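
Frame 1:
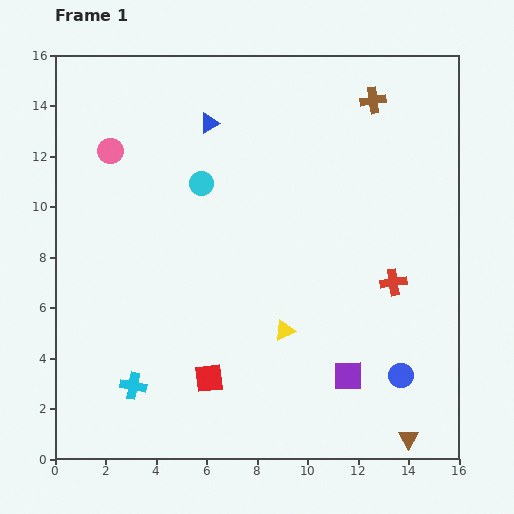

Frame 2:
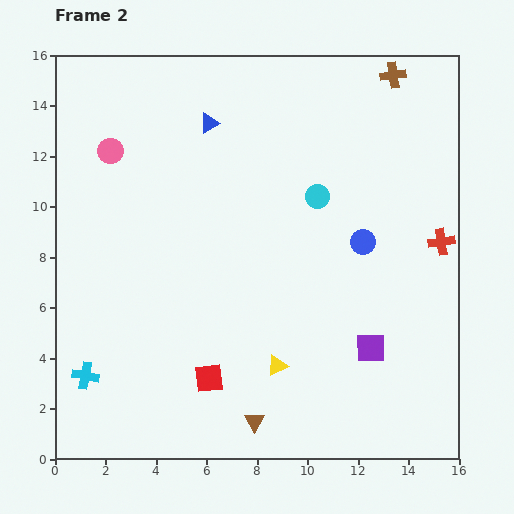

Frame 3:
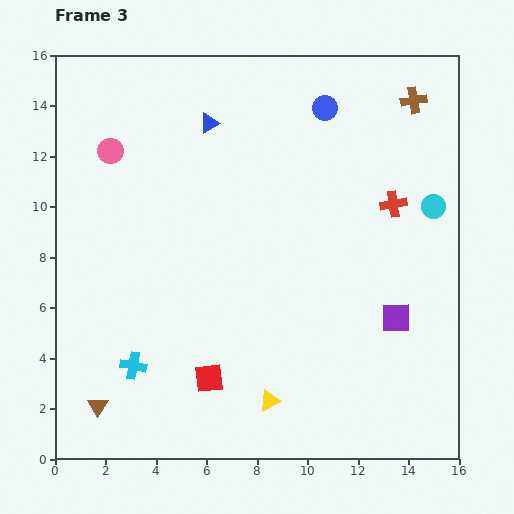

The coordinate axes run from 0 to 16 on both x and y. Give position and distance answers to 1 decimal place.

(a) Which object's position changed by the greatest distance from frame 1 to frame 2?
the brown triangle

(moved 6.1; next 5.5)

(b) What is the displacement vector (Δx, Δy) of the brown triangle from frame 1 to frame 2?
(-6.1, 0.7)

The brown triangle was at (14.0, 0.8) in frame 1 and (7.9, 1.5) in frame 2.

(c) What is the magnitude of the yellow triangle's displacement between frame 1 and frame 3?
2.9

The yellow triangle moved from (9.1, 5.1) to (8.5, 2.3), a distance of √(0.6² + 2.8²) ≈ 2.9.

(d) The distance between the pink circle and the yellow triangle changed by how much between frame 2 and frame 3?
+0.9

Distance in frame 2: 10.8. Distance in frame 3: 11.7.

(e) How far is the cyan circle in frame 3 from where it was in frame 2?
4.6

The cyan circle moved from (10.4, 10.4) to (15.0, 10.0), a distance of √(4.6² + 0.4²) ≈ 4.6.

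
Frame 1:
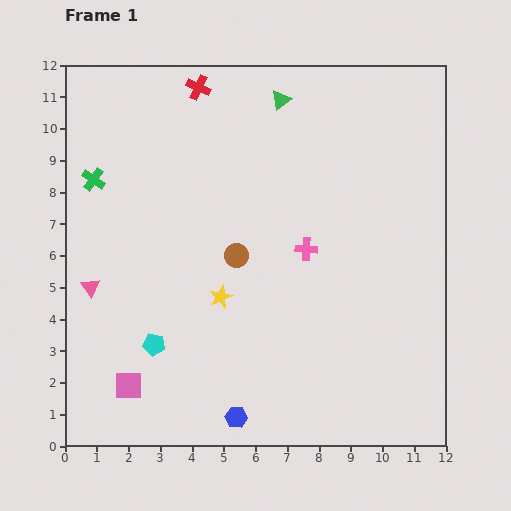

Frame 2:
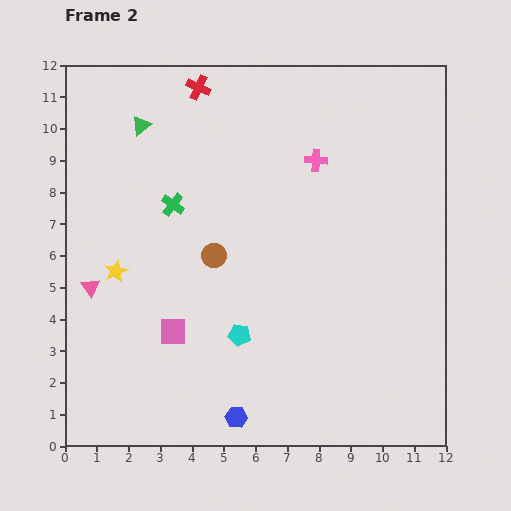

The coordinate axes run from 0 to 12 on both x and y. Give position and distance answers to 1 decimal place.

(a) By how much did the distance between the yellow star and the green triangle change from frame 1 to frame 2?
-1.8

Distance in frame 1: 6.5. Distance in frame 2: 4.7.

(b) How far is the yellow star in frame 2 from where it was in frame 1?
3.4

The yellow star moved from (4.9, 4.7) to (1.6, 5.5), a distance of √(3.3² + 0.8²) ≈ 3.4.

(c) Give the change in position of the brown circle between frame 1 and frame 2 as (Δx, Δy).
(-0.7, 0.0)

The brown circle was at (5.4, 6.0) in frame 1 and (4.7, 6.0) in frame 2.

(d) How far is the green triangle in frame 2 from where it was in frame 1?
4.5

The green triangle moved from (6.8, 10.9) to (2.4, 10.1), a distance of √(4.4² + 0.8²) ≈ 4.5.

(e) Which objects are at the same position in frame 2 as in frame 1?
the red cross, the blue hexagon, the pink triangle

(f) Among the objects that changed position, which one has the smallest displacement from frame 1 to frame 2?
the brown circle

(moved 0.7)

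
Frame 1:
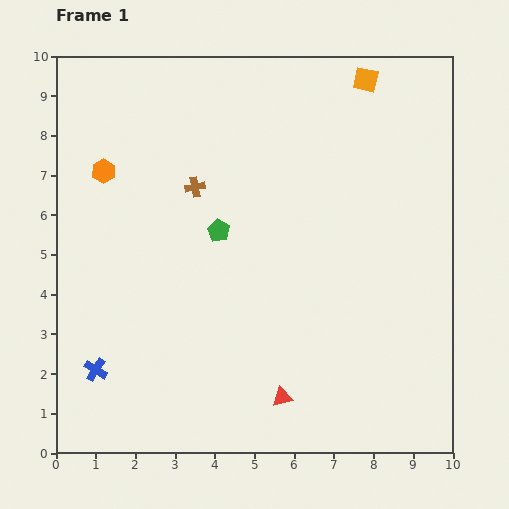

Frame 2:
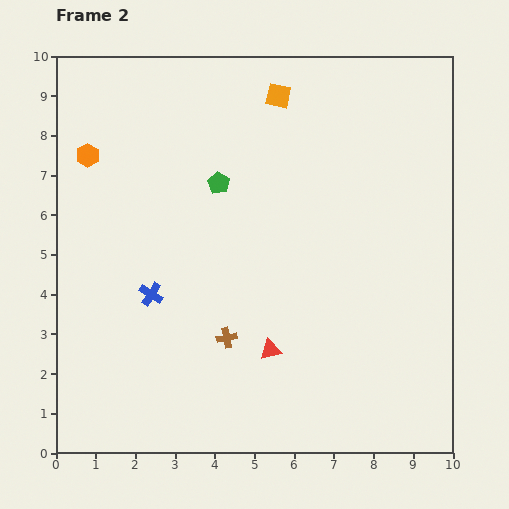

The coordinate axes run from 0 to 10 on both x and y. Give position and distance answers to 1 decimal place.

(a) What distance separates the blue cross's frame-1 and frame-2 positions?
2.4

The blue cross moved from (1.0, 2.1) to (2.4, 4.0), a distance of √(1.4² + 1.9²) ≈ 2.4.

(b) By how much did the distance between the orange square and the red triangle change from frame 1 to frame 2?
-1.9

Distance in frame 1: 8.3. Distance in frame 2: 6.4.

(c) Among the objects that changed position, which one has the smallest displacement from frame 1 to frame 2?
the orange hexagon

(moved 0.6)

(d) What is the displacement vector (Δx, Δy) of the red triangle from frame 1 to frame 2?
(-0.3, 1.2)

The red triangle was at (5.7, 1.4) in frame 1 and (5.4, 2.6) in frame 2.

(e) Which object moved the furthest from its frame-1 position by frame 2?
the brown cross

(moved 3.9; next 2.4)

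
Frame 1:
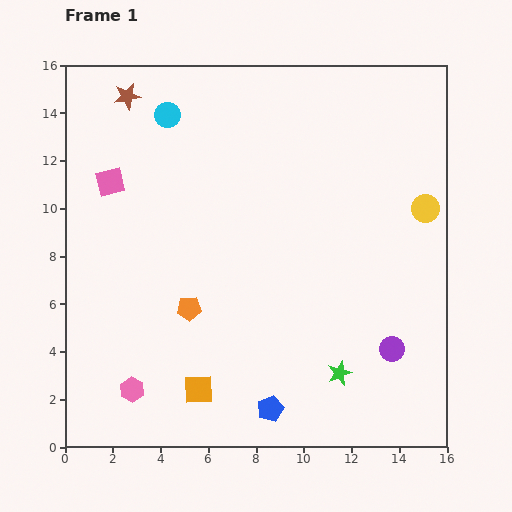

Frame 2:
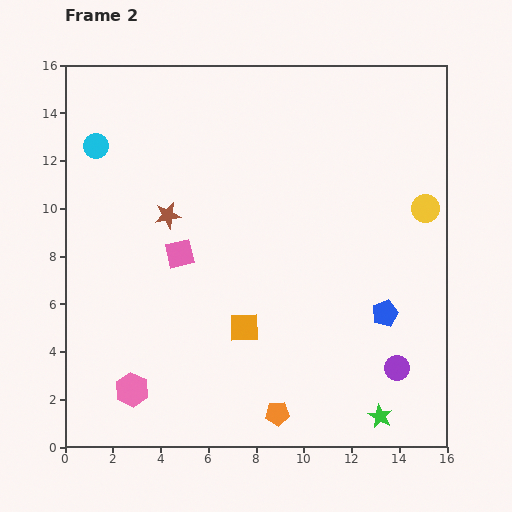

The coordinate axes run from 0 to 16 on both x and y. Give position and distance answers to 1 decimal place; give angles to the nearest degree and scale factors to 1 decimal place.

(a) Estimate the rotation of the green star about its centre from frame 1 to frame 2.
23° counter-clockwise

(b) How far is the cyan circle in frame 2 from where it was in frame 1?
3.3

The cyan circle moved from (4.3, 13.9) to (1.3, 12.6), a distance of √(3.0² + 1.3²) ≈ 3.3.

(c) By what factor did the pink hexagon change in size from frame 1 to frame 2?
1.4×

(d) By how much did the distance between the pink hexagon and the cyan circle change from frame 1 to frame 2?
-1.3

Distance in frame 1: 11.6. Distance in frame 2: 10.3.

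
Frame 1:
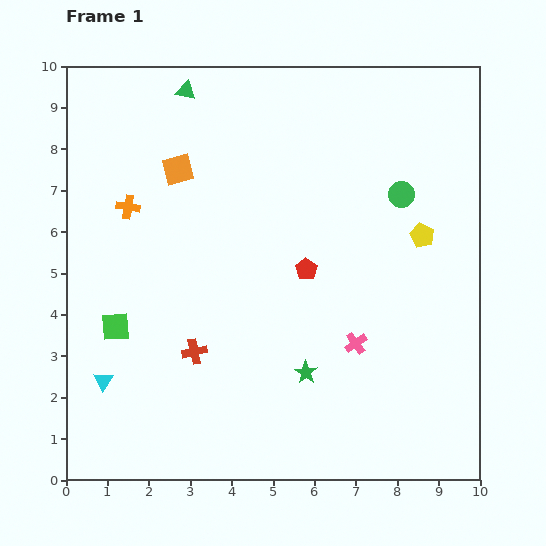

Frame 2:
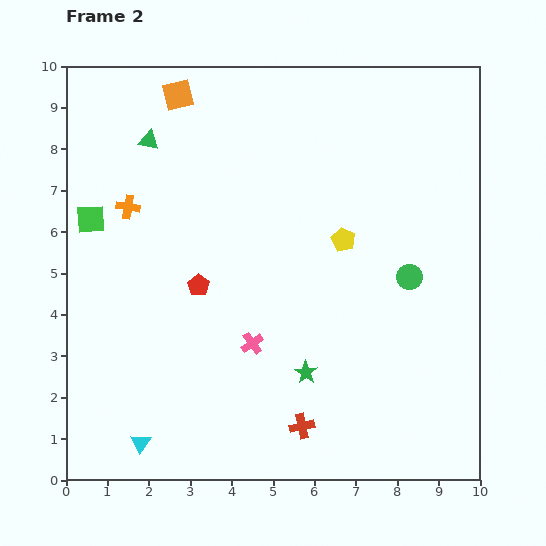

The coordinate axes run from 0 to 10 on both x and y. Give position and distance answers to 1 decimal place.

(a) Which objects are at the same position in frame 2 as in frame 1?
the green star, the orange cross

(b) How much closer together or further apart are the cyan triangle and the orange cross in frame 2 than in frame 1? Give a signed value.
+1.5

Distance in frame 1: 4.2. Distance in frame 2: 5.7.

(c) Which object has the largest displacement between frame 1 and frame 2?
the red cross

(moved 3.2; next 2.7)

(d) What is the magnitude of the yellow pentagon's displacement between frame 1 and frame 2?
1.9

The yellow pentagon moved from (8.6, 5.9) to (6.7, 5.8), a distance of √(1.9² + 0.1²) ≈ 1.9.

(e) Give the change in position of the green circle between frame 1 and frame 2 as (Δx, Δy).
(0.2, -2.0)

The green circle was at (8.1, 6.9) in frame 1 and (8.3, 4.9) in frame 2.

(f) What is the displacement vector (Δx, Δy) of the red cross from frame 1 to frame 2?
(2.6, -1.8)

The red cross was at (3.1, 3.1) in frame 1 and (5.7, 1.3) in frame 2.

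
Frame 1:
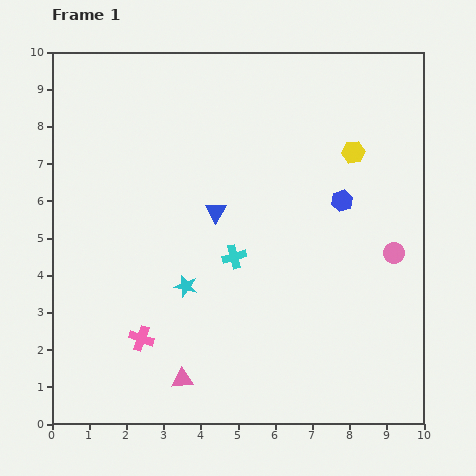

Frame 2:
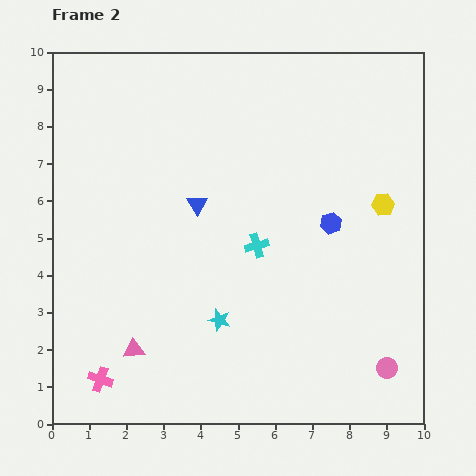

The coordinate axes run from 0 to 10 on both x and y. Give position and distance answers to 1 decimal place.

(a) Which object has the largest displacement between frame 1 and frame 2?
the pink circle

(moved 3.1; next 1.6)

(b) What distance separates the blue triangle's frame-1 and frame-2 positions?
0.5

The blue triangle moved from (4.4, 5.7) to (3.9, 5.9), a distance of √(0.5² + 0.2²) ≈ 0.5.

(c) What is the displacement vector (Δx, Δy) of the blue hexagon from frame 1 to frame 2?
(-0.3, -0.6)

The blue hexagon was at (7.8, 6.0) in frame 1 and (7.5, 5.4) in frame 2.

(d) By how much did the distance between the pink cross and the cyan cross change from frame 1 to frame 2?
+2.2

Distance in frame 1: 3.3. Distance in frame 2: 5.5.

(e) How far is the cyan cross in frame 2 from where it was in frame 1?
0.7

The cyan cross moved from (4.9, 4.5) to (5.5, 4.8), a distance of √(0.6² + 0.3²) ≈ 0.7.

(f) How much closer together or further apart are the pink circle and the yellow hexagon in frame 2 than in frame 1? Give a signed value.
+1.5

Distance in frame 1: 2.9. Distance in frame 2: 4.4.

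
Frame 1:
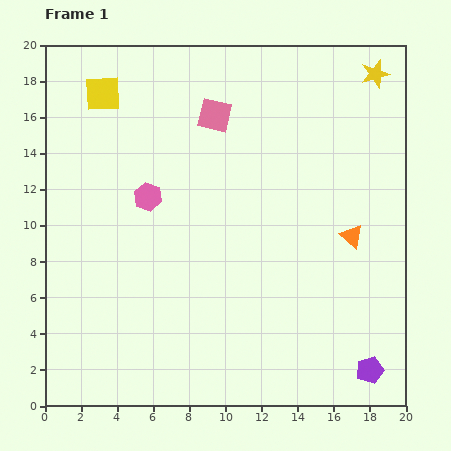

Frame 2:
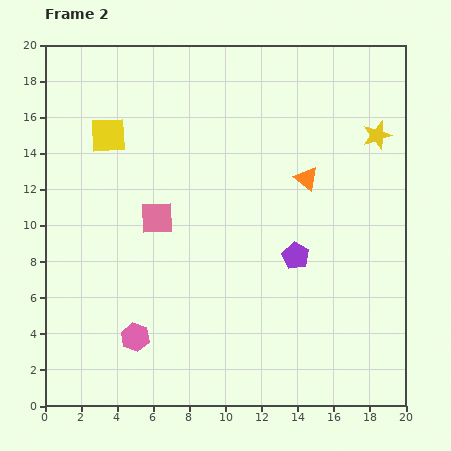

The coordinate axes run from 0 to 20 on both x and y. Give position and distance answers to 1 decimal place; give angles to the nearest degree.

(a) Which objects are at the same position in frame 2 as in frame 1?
none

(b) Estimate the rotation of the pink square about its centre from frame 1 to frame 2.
15° counter-clockwise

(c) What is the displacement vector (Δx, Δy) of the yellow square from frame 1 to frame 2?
(0.3, -2.3)

The yellow square was at (3.2, 17.3) in frame 1 and (3.5, 15.0) in frame 2.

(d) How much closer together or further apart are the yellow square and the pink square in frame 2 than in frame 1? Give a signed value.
-1.0

Distance in frame 1: 6.3. Distance in frame 2: 5.3.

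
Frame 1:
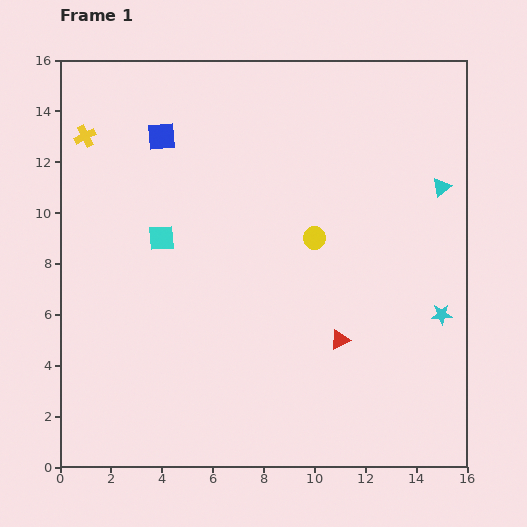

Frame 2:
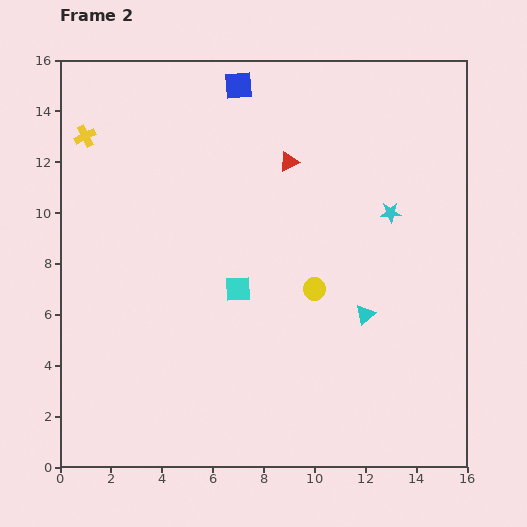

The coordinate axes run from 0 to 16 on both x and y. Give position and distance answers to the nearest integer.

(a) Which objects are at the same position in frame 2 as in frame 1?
the yellow cross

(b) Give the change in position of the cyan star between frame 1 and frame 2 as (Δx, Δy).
(-2, 4)

The cyan star was at (15, 6) in frame 1 and (13, 10) in frame 2.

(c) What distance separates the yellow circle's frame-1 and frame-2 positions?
2

The yellow circle moved from (10, 9) to (10, 7), a distance of √(0² + 2²) ≈ 2.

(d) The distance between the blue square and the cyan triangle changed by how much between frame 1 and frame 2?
-1

Distance in frame 1: 11. Distance in frame 2: 10.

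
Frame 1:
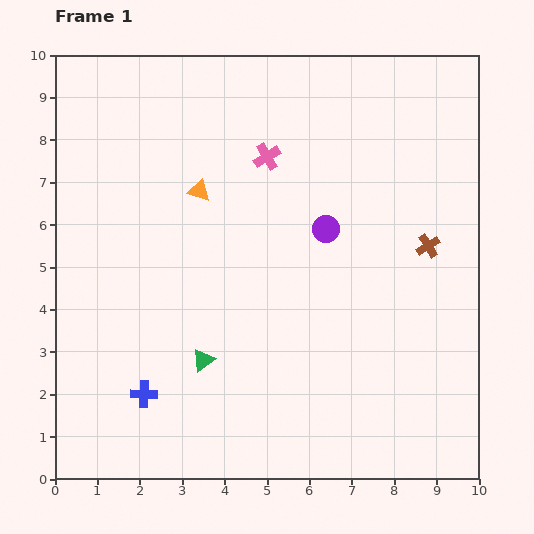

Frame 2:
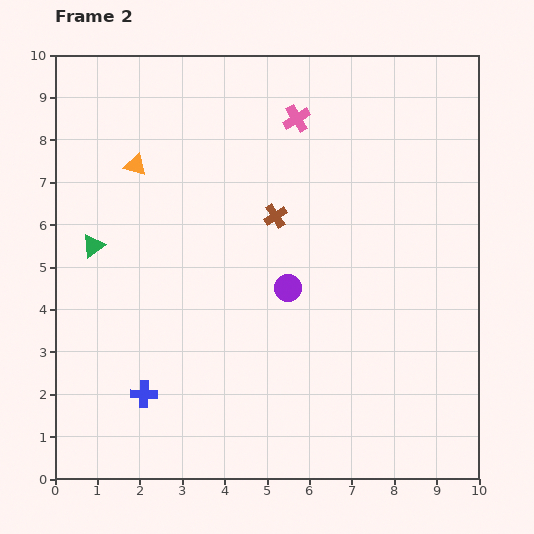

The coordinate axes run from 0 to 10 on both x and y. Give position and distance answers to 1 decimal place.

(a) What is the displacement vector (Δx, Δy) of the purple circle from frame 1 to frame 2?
(-0.9, -1.4)

The purple circle was at (6.4, 5.9) in frame 1 and (5.5, 4.5) in frame 2.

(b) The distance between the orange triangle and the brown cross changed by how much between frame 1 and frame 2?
-2.1

Distance in frame 1: 5.6. Distance in frame 2: 3.5.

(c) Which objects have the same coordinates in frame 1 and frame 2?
the blue cross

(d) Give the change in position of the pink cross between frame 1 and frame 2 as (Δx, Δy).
(0.7, 0.9)

The pink cross was at (5.0, 7.6) in frame 1 and (5.7, 8.5) in frame 2.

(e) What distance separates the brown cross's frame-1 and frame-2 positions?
3.7

The brown cross moved from (8.8, 5.5) to (5.2, 6.2), a distance of √(3.6² + 0.7²) ≈ 3.7.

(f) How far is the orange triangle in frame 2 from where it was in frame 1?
1.6

The orange triangle moved from (3.4, 6.8) to (1.9, 7.4), a distance of √(1.5² + 0.6²) ≈ 1.6.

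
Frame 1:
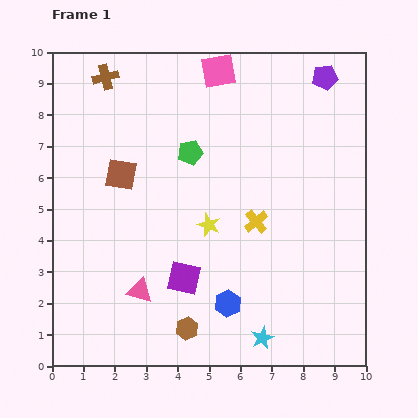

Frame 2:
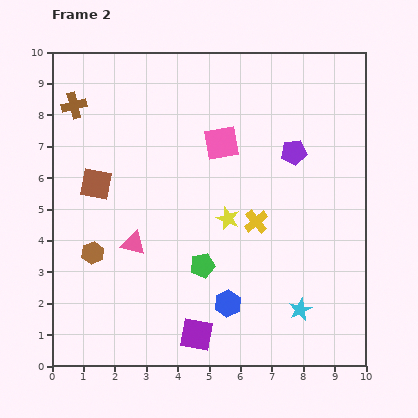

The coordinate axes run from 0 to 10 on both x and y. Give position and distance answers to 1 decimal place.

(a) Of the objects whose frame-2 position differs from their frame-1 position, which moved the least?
the yellow star

(moved 0.6)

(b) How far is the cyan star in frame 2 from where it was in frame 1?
1.5

The cyan star moved from (6.7, 0.9) to (7.9, 1.8), a distance of √(1.2² + 0.9²) ≈ 1.5.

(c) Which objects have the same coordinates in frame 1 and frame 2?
the yellow cross, the blue hexagon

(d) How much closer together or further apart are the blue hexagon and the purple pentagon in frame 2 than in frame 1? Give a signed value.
-2.6

Distance in frame 1: 7.8. Distance in frame 2: 5.2.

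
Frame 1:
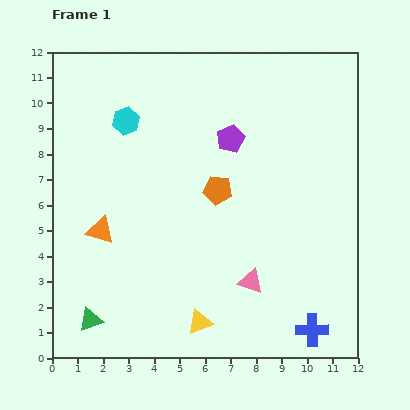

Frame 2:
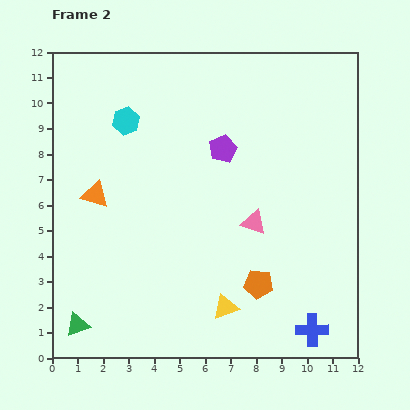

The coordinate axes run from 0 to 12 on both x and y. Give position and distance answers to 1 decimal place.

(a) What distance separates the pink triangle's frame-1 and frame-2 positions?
2.3

The pink triangle moved from (7.8, 3.0) to (7.9, 5.3), a distance of √(0.1² + 2.3²) ≈ 2.3.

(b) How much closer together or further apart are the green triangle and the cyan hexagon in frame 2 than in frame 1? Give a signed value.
+0.3

Distance in frame 1: 7.9. Distance in frame 2: 8.2.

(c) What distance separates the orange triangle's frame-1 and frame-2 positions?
1.4

The orange triangle moved from (1.9, 5.0) to (1.7, 6.4), a distance of √(0.2² + 1.4²) ≈ 1.4.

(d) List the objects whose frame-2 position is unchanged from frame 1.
the blue cross, the cyan hexagon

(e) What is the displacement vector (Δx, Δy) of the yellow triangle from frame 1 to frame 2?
(1.0, 0.6)

The yellow triangle was at (5.8, 1.4) in frame 1 and (6.8, 2.0) in frame 2.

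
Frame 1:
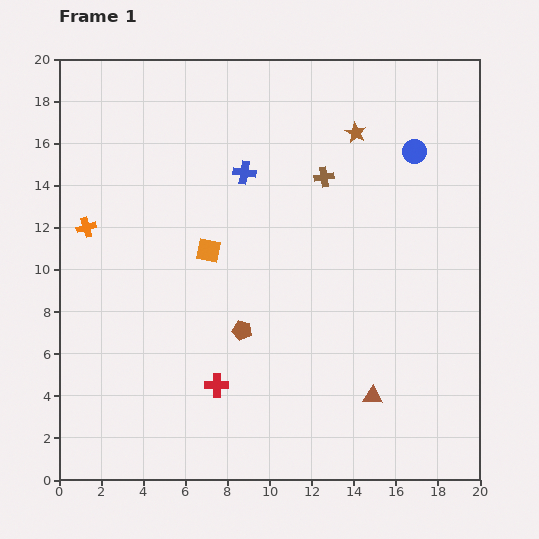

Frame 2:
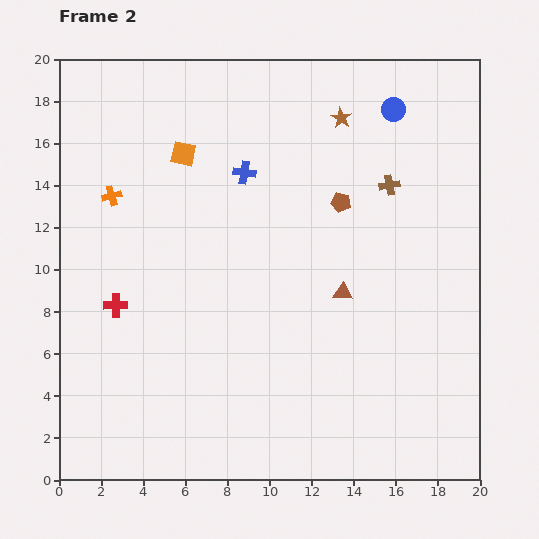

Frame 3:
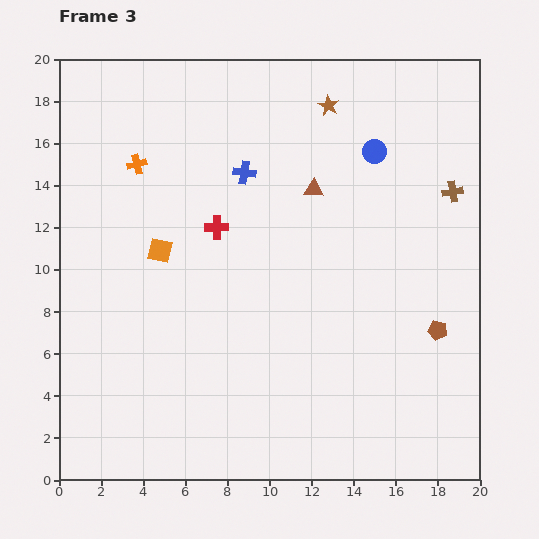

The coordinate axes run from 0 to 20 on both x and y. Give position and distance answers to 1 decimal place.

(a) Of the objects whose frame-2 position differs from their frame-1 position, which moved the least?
the brown star

(moved 1.0)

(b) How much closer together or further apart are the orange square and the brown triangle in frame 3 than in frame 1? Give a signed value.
-2.5

Distance in frame 1: 10.4. Distance in frame 3: 7.9.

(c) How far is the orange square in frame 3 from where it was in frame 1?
2.3

The orange square moved from (7.1, 10.9) to (4.8, 10.9), a distance of √(2.3² + 0.0²) ≈ 2.3.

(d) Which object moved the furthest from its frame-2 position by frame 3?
the brown pentagon

(moved 7.6; next 6.1)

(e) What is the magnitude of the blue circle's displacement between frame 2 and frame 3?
2.2

The blue circle moved from (15.9, 17.6) to (15.0, 15.6), a distance of √(0.9² + 2.0²) ≈ 2.2.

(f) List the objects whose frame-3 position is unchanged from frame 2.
the blue cross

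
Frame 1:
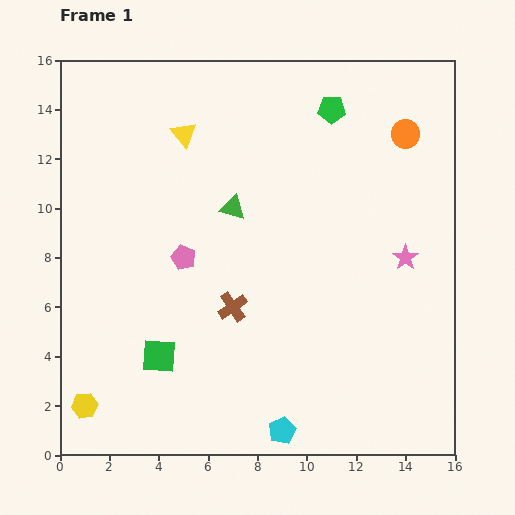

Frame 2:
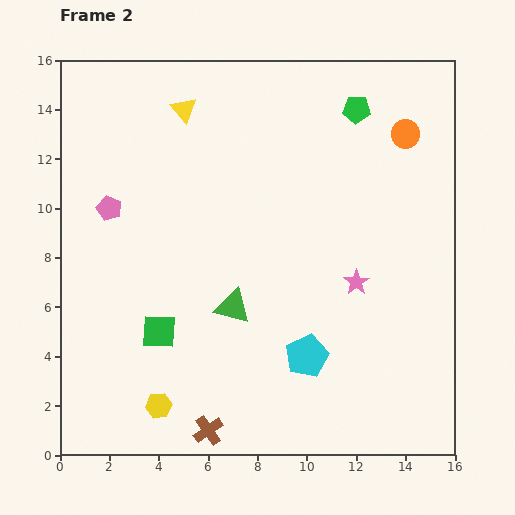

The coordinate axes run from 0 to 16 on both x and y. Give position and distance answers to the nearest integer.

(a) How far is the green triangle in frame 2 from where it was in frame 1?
4

The green triangle moved from (7, 10) to (7, 6), a distance of √(0² + 4²) ≈ 4.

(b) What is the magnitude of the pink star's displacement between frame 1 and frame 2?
2

The pink star moved from (14, 8) to (12, 7), a distance of √(2² + 1²) ≈ 2.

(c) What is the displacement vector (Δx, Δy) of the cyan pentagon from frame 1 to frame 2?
(1, 3)

The cyan pentagon was at (9, 1) in frame 1 and (10, 4) in frame 2.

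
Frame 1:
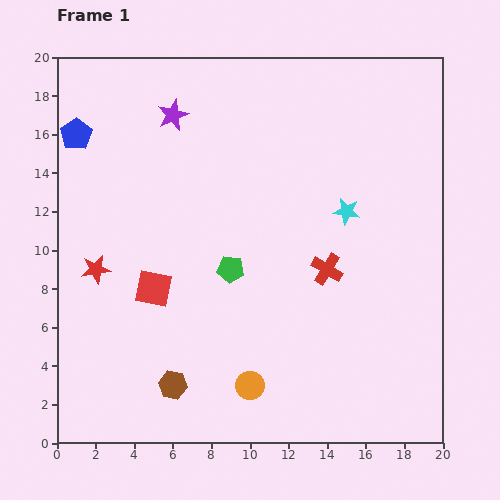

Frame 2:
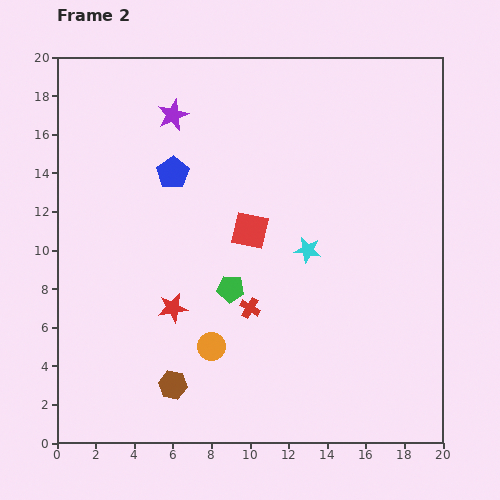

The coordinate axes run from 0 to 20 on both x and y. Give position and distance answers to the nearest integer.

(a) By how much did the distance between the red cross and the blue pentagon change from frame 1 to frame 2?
-7

Distance in frame 1: 15. Distance in frame 2: 8.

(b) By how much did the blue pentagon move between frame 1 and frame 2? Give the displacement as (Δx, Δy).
(5, -2)

The blue pentagon was at (1, 16) in frame 1 and (6, 14) in frame 2.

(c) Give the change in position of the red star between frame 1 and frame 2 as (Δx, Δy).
(4, -2)

The red star was at (2, 9) in frame 1 and (6, 7) in frame 2.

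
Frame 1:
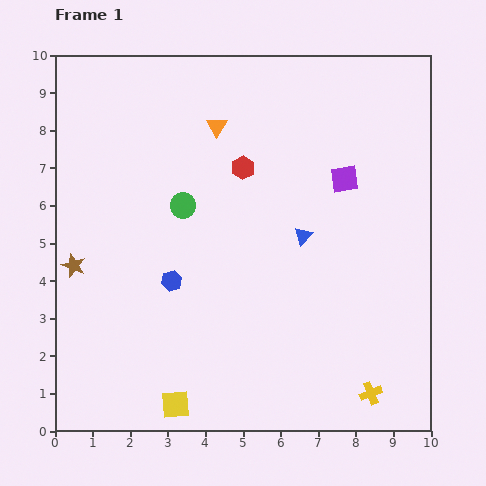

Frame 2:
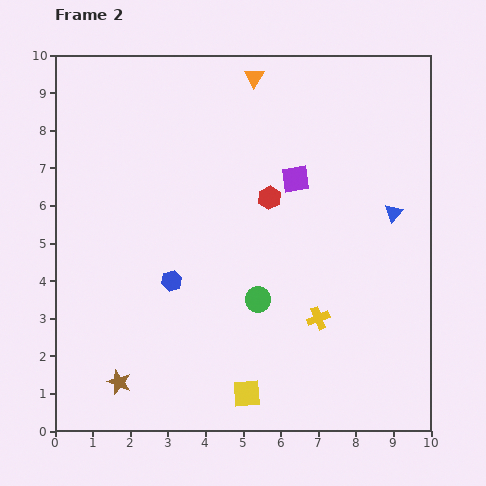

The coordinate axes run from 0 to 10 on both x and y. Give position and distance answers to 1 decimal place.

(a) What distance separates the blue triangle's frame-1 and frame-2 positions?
2.5

The blue triangle moved from (6.6, 5.2) to (9.0, 5.8), a distance of √(2.4² + 0.6²) ≈ 2.5.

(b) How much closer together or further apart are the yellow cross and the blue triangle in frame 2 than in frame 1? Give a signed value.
-1.2

Distance in frame 1: 4.6. Distance in frame 2: 3.4.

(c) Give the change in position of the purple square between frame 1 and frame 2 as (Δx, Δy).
(-1.3, 0.0)

The purple square was at (7.7, 6.7) in frame 1 and (6.4, 6.7) in frame 2.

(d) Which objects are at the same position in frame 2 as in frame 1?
the blue hexagon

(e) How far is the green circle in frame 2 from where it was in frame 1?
3.2

The green circle moved from (3.4, 6.0) to (5.4, 3.5), a distance of √(2.0² + 2.5²) ≈ 3.2.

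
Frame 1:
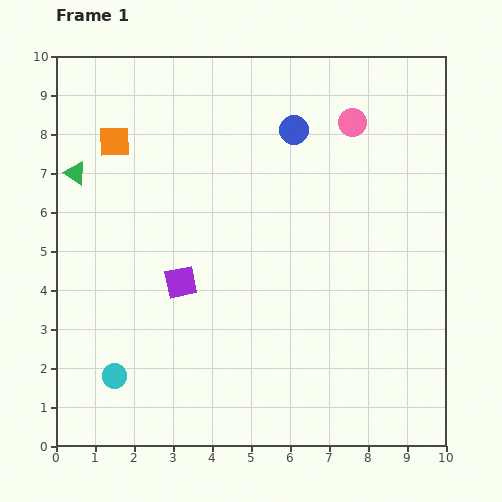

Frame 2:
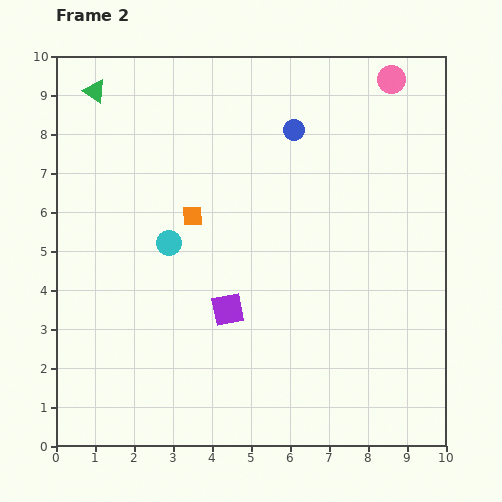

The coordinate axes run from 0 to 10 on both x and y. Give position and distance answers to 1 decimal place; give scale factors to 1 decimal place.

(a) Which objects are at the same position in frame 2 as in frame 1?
the blue circle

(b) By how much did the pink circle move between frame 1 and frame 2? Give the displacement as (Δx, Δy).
(1.0, 1.1)

The pink circle was at (7.6, 8.3) in frame 1 and (8.6, 9.4) in frame 2.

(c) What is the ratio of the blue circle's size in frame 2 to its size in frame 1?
0.7×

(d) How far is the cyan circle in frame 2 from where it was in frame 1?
3.7

The cyan circle moved from (1.5, 1.8) to (2.9, 5.2), a distance of √(1.4² + 3.4²) ≈ 3.7.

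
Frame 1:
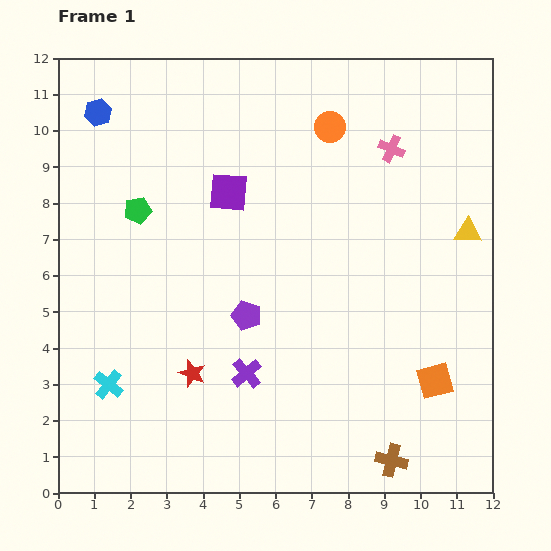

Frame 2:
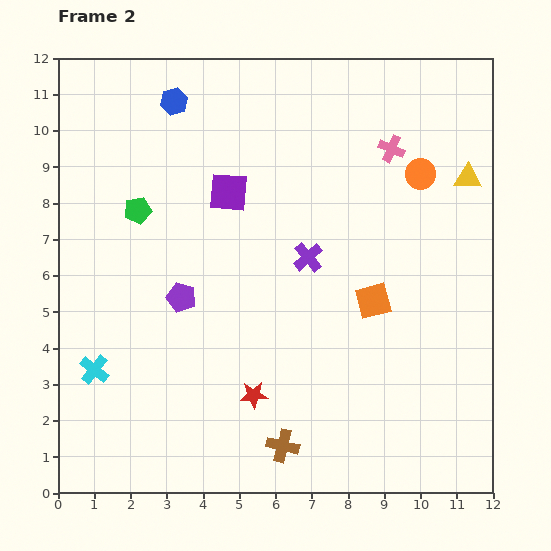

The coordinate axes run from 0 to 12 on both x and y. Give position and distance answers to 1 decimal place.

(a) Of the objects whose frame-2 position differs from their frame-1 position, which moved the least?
the cyan cross

(moved 0.6)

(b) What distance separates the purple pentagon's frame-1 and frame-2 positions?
1.9

The purple pentagon moved from (5.2, 4.9) to (3.4, 5.4), a distance of √(1.8² + 0.5²) ≈ 1.9.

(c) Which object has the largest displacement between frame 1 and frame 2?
the purple cross

(moved 3.6; next 3.0)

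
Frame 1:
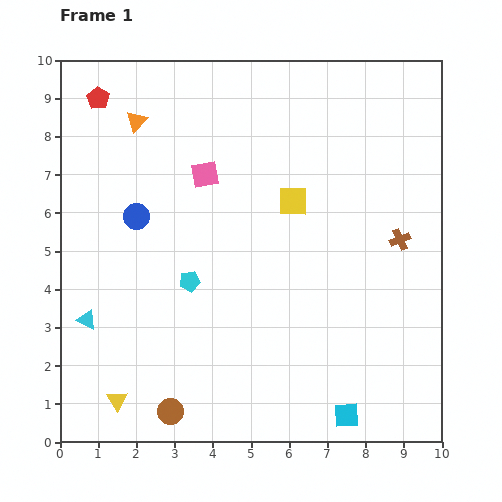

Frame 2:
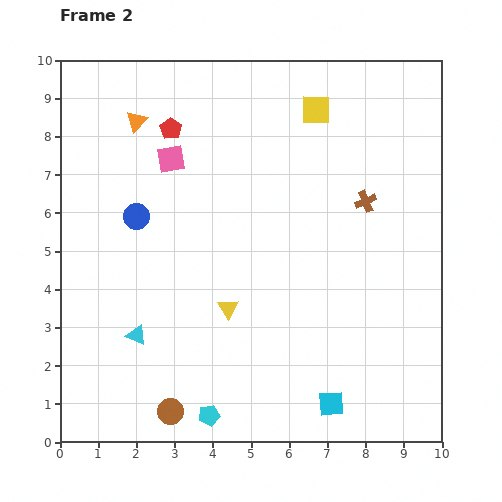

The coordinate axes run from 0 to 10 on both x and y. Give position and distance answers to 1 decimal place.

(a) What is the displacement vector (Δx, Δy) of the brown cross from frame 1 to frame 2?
(-0.9, 1.0)

The brown cross was at (8.9, 5.3) in frame 1 and (8.0, 6.3) in frame 2.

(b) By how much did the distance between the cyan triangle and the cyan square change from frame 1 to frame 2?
-1.8

Distance in frame 1: 7.2. Distance in frame 2: 5.4.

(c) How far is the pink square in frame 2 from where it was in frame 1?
1.0

The pink square moved from (3.8, 7.0) to (2.9, 7.4), a distance of √(0.9² + 0.4²) ≈ 1.0.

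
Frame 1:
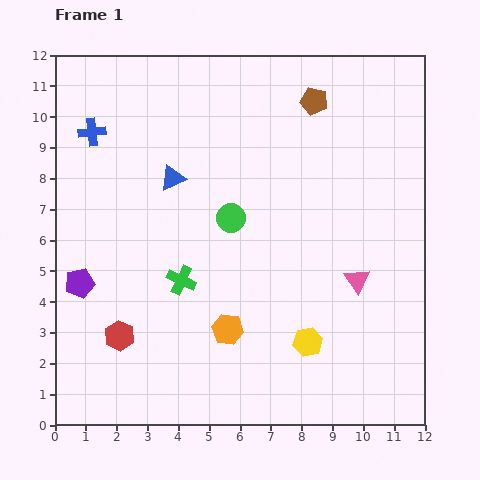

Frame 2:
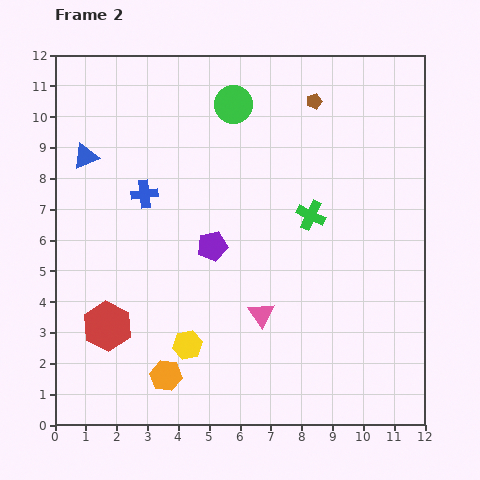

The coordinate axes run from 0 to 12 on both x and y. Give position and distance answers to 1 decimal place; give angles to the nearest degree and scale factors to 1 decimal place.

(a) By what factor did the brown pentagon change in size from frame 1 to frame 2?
0.6×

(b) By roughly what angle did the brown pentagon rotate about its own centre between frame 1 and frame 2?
27° counter-clockwise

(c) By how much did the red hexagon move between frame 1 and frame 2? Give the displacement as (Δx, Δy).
(-0.4, 0.3)

The red hexagon was at (2.1, 2.9) in frame 1 and (1.7, 3.2) in frame 2.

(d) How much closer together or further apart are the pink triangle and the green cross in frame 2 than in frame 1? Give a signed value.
-2.1

Distance in frame 1: 5.7. Distance in frame 2: 3.6.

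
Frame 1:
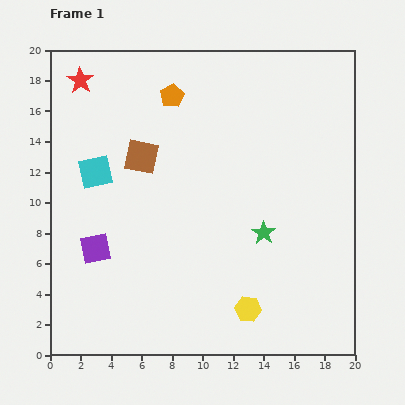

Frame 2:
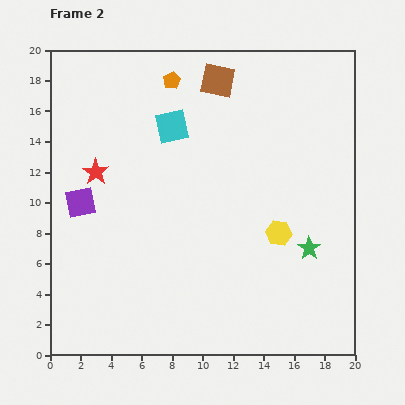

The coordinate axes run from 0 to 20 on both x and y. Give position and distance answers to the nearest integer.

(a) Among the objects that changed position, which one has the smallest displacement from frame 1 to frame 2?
the orange pentagon

(moved 1)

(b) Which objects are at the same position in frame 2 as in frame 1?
none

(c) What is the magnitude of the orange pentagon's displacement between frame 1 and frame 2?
1

The orange pentagon moved from (8, 17) to (8, 18), a distance of √(0² + 1²) ≈ 1.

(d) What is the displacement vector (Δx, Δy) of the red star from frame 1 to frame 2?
(1, -6)

The red star was at (2, 18) in frame 1 and (3, 12) in frame 2.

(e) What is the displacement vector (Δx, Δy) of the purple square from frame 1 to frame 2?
(-1, 3)

The purple square was at (3, 7) in frame 1 and (2, 10) in frame 2.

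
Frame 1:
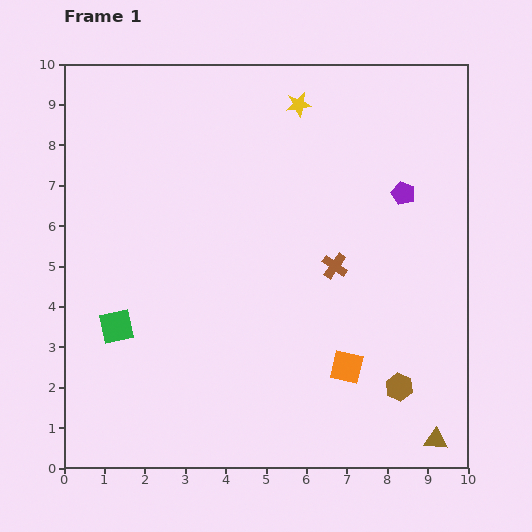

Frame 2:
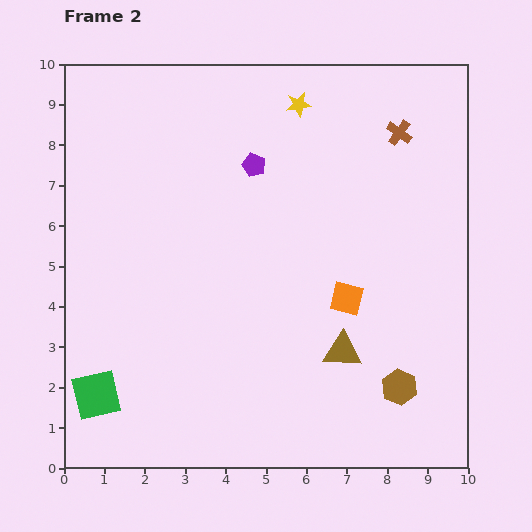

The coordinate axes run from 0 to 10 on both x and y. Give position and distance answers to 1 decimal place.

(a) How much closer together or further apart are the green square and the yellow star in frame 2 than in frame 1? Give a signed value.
+1.7

Distance in frame 1: 7.1. Distance in frame 2: 8.8.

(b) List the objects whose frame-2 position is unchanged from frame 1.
the brown hexagon, the yellow star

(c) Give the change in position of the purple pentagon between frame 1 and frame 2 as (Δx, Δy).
(-3.7, 0.7)

The purple pentagon was at (8.4, 6.8) in frame 1 and (4.7, 7.5) in frame 2.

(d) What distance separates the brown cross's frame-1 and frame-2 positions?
3.7

The brown cross moved from (6.7, 5.0) to (8.3, 8.3), a distance of √(1.6² + 3.3²) ≈ 3.7.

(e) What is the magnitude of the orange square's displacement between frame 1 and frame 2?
1.7

The orange square moved from (7.0, 2.5) to (7.0, 4.2), a distance of √(0.0² + 1.7²) ≈ 1.7.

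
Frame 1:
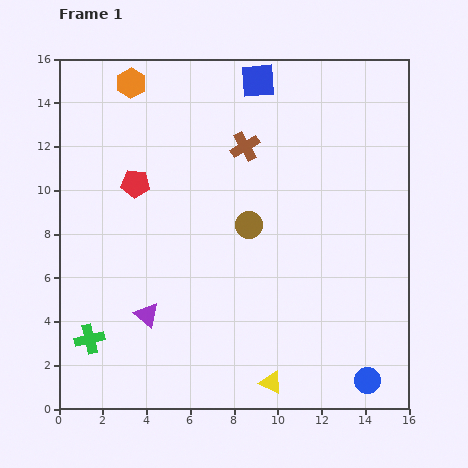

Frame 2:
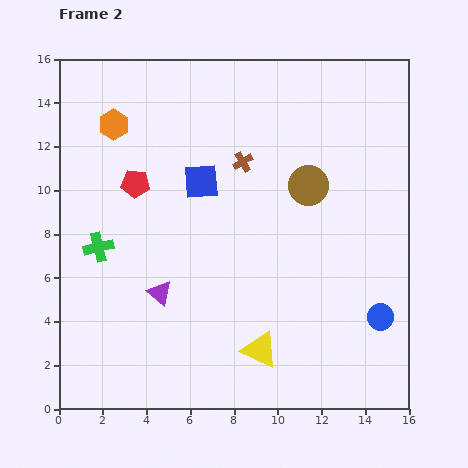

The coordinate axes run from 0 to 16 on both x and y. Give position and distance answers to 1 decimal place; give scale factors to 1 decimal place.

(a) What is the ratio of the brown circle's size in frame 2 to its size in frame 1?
1.5×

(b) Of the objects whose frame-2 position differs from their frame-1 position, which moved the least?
the brown cross

(moved 0.7)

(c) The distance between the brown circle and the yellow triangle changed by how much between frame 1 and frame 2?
+0.5

Distance in frame 1: 7.3. Distance in frame 2: 7.8.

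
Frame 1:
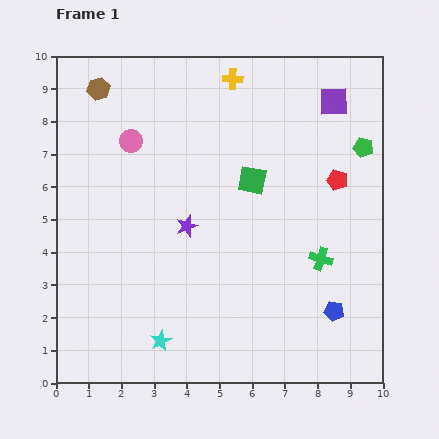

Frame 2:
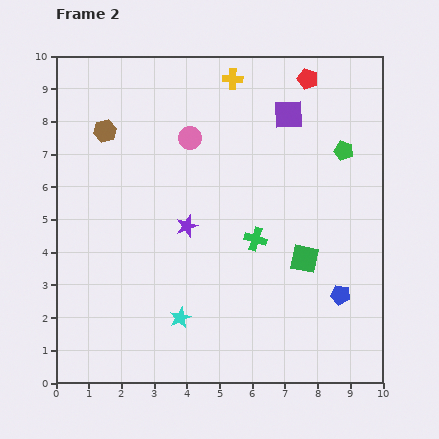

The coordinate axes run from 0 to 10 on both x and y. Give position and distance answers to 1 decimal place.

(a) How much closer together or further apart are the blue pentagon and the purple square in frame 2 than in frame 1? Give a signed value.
-0.7

Distance in frame 1: 6.4. Distance in frame 2: 5.7.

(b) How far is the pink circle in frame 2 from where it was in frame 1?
1.8

The pink circle moved from (2.3, 7.4) to (4.1, 7.5), a distance of √(1.8² + 0.1²) ≈ 1.8.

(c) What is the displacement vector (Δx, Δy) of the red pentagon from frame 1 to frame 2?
(-0.9, 3.1)

The red pentagon was at (8.6, 6.2) in frame 1 and (7.7, 9.3) in frame 2.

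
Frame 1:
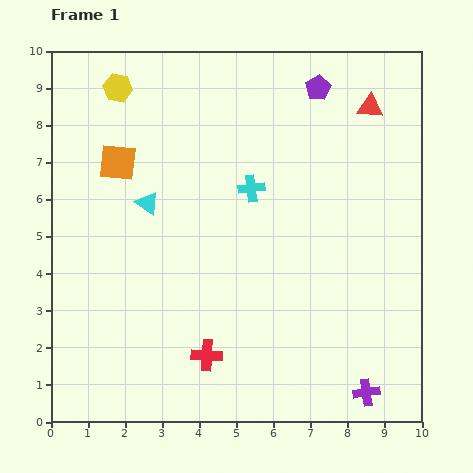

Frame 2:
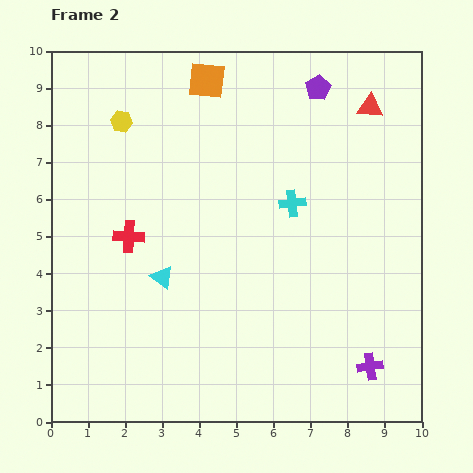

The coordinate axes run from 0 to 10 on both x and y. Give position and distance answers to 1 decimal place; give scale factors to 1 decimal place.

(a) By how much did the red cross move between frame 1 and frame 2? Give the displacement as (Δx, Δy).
(-2.1, 3.2)

The red cross was at (4.2, 1.8) in frame 1 and (2.1, 5.0) in frame 2.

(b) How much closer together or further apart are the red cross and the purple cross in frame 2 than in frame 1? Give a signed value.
+3.0

Distance in frame 1: 4.4. Distance in frame 2: 7.4.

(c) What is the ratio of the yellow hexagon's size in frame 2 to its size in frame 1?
0.8×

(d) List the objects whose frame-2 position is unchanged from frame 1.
the red triangle, the purple pentagon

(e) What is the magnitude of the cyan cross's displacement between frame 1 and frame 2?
1.2

The cyan cross moved from (5.4, 6.3) to (6.5, 5.9), a distance of √(1.1² + 0.4²) ≈ 1.2.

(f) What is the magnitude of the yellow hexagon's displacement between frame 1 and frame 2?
0.9

The yellow hexagon moved from (1.8, 9.0) to (1.9, 8.1), a distance of √(0.1² + 0.9²) ≈ 0.9.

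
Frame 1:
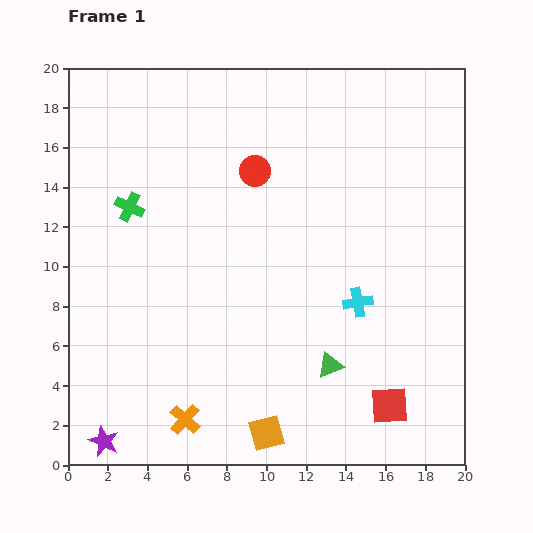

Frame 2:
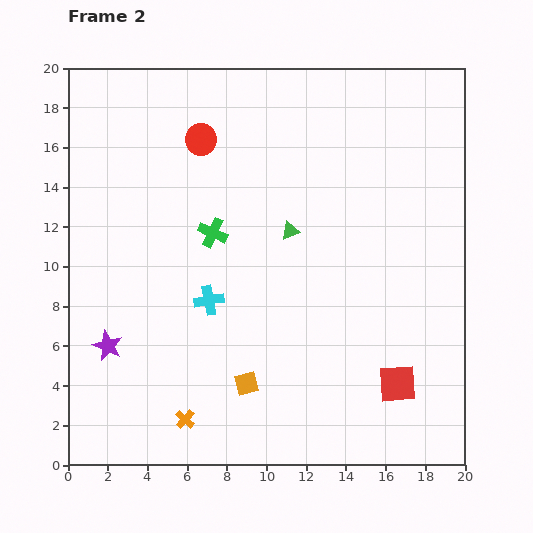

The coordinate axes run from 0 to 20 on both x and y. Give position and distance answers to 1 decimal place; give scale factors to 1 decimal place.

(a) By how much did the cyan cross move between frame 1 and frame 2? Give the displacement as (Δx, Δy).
(-7.5, 0.1)

The cyan cross was at (14.6, 8.2) in frame 1 and (7.1, 8.3) in frame 2.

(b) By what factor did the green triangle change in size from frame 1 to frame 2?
0.7×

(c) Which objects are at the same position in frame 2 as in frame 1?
the orange cross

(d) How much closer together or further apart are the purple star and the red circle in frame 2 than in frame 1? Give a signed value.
-4.2

Distance in frame 1: 15.6. Distance in frame 2: 11.4.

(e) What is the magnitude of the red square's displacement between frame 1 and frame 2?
1.2

The red square moved from (16.2, 3.0) to (16.6, 4.1), a distance of √(0.4² + 1.1²) ≈ 1.2.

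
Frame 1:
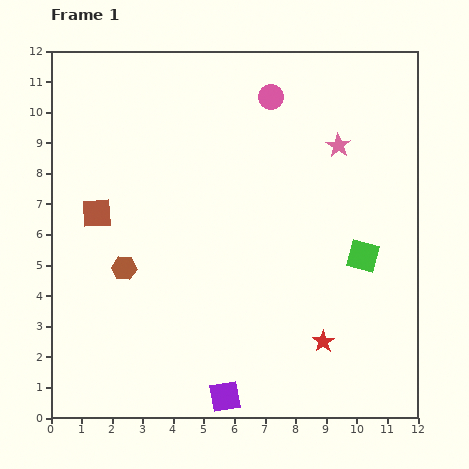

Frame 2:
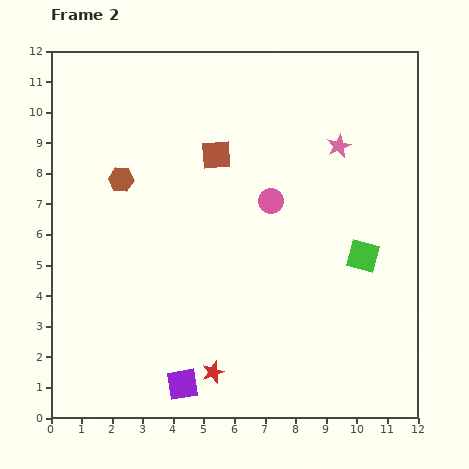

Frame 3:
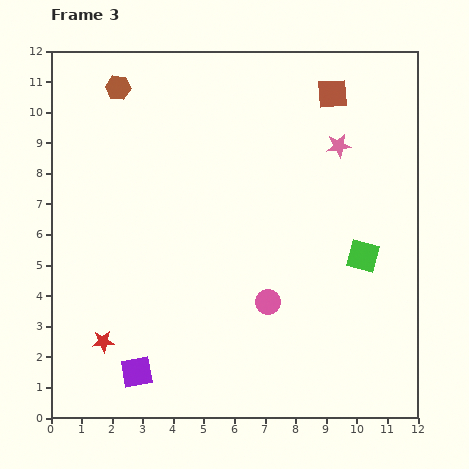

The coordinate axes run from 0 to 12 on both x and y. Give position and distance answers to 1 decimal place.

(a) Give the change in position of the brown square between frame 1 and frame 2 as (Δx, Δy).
(3.9, 1.9)

The brown square was at (1.5, 6.7) in frame 1 and (5.4, 8.6) in frame 2.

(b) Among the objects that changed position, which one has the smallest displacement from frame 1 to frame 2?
the purple square

(moved 1.5)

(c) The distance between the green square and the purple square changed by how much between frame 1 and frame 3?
+1.9

Distance in frame 1: 6.4. Distance in frame 3: 8.3.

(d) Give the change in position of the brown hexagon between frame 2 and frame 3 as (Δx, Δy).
(-0.1, 3.0)

The brown hexagon was at (2.3, 7.8) in frame 2 and (2.2, 10.8) in frame 3.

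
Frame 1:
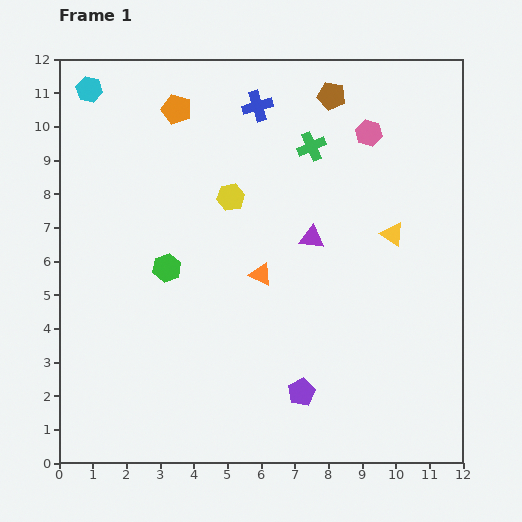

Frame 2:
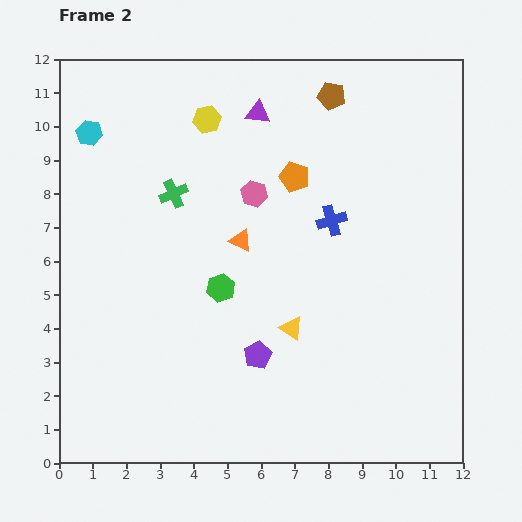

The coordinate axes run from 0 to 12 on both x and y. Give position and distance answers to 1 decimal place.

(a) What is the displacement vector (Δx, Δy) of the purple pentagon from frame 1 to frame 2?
(-1.3, 1.1)

The purple pentagon was at (7.2, 2.1) in frame 1 and (5.9, 3.2) in frame 2.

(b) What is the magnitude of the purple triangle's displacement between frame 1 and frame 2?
4.0

The purple triangle moved from (7.5, 6.7) to (5.9, 10.4), a distance of √(1.6² + 3.7²) ≈ 4.0.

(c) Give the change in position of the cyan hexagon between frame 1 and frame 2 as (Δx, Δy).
(0.0, -1.3)

The cyan hexagon was at (0.9, 11.1) in frame 1 and (0.9, 9.8) in frame 2.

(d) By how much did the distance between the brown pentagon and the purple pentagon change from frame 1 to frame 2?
-0.8

Distance in frame 1: 8.8. Distance in frame 2: 8.0.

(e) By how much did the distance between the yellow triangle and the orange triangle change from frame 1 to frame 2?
-1.1

Distance in frame 1: 4.1. Distance in frame 2: 3.0.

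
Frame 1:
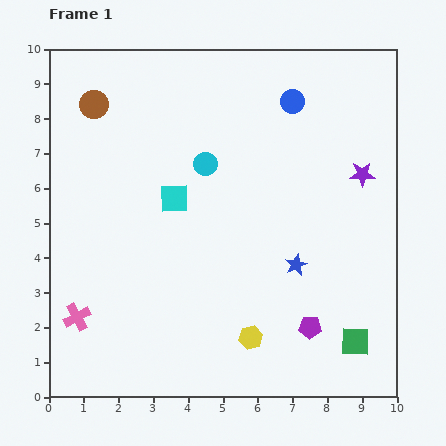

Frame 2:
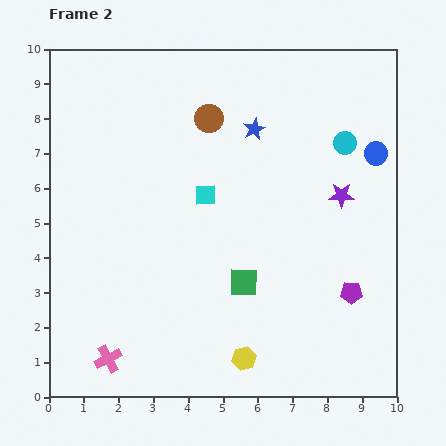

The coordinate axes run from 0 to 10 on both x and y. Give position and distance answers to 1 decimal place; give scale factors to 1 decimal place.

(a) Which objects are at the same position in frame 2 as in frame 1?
none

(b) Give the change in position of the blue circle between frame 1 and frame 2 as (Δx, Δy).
(2.4, -1.5)

The blue circle was at (7.0, 8.5) in frame 1 and (9.4, 7.0) in frame 2.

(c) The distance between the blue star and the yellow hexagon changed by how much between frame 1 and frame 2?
+4.1

Distance in frame 1: 2.5. Distance in frame 2: 6.6.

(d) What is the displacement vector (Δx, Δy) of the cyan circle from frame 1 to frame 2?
(4.0, 0.6)

The cyan circle was at (4.5, 6.7) in frame 1 and (8.5, 7.3) in frame 2.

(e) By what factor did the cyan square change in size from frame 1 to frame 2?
0.7×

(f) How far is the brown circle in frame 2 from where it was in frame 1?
3.3

The brown circle moved from (1.3, 8.4) to (4.6, 8.0), a distance of √(3.3² + 0.4²) ≈ 3.3.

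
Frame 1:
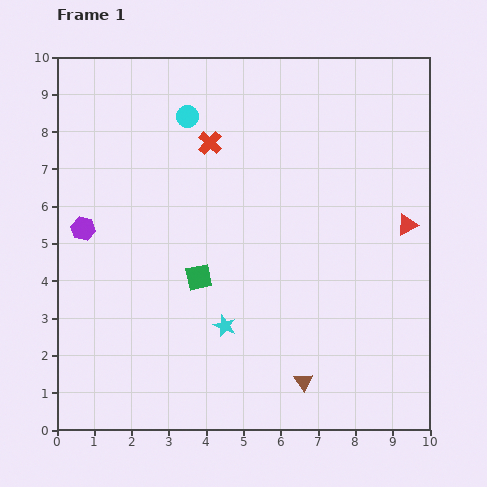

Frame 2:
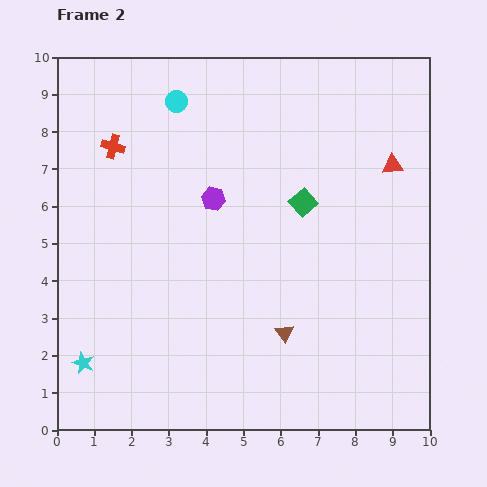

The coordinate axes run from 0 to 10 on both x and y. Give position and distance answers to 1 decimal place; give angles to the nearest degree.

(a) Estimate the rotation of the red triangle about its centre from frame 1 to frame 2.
22° clockwise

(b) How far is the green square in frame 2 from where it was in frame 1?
3.4

The green square moved from (3.8, 4.1) to (6.6, 6.1), a distance of √(2.8² + 2.0²) ≈ 3.4.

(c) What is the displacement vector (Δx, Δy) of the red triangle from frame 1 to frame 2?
(-0.4, 1.6)

The red triangle was at (9.4, 5.5) in frame 1 and (9.0, 7.1) in frame 2.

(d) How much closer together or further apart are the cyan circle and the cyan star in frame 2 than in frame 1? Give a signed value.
+1.7

Distance in frame 1: 5.7. Distance in frame 2: 7.4.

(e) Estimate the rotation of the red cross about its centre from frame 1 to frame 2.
27° counter-clockwise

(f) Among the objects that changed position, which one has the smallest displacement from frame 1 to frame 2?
the cyan circle

(moved 0.5)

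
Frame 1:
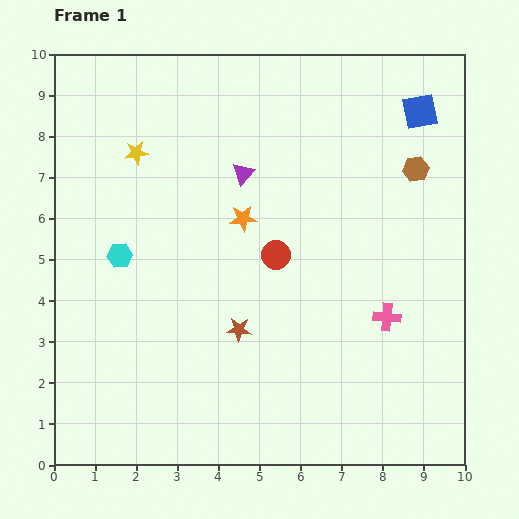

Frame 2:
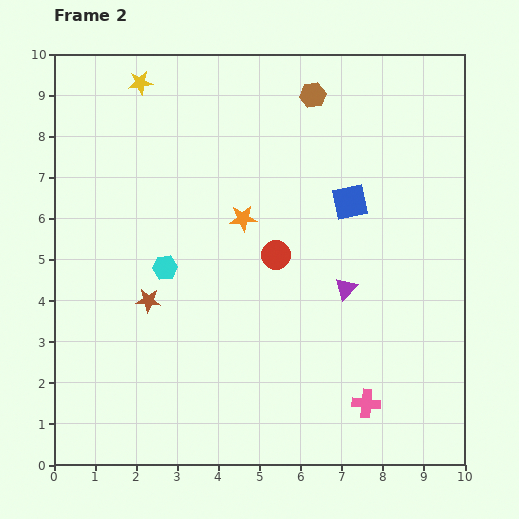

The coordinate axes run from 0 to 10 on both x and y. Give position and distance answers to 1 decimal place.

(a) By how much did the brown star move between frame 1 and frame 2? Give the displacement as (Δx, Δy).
(-2.2, 0.7)

The brown star was at (4.5, 3.3) in frame 1 and (2.3, 4.0) in frame 2.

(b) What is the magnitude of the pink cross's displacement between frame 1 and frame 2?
2.2

The pink cross moved from (8.1, 3.6) to (7.6, 1.5), a distance of √(0.5² + 2.1²) ≈ 2.2.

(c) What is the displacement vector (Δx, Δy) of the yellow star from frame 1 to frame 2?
(0.1, 1.7)

The yellow star was at (2.0, 7.6) in frame 1 and (2.1, 9.3) in frame 2.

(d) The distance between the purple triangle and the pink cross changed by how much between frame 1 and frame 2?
-2.1

Distance in frame 1: 4.9. Distance in frame 2: 2.8.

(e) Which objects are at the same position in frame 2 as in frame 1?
the red circle, the orange star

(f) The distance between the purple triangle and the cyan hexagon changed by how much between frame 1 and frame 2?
+0.8

Distance in frame 1: 3.6. Distance in frame 2: 4.4.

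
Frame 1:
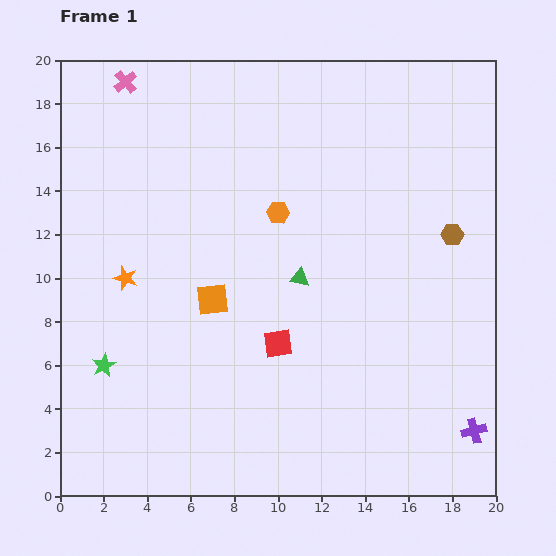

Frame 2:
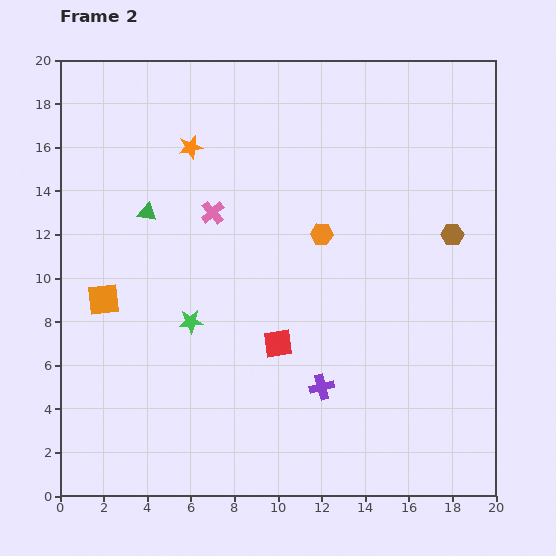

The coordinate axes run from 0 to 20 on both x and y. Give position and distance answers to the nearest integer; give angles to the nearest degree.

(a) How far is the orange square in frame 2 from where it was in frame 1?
5

The orange square moved from (7, 9) to (2, 9), a distance of √(5² + 0²) ≈ 5.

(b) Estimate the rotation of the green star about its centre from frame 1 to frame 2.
23° clockwise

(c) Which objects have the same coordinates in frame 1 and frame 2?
the red square, the brown hexagon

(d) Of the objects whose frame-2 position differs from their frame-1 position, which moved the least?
the orange hexagon

(moved 2)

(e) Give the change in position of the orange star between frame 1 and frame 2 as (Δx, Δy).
(3, 6)

The orange star was at (3, 10) in frame 1 and (6, 16) in frame 2.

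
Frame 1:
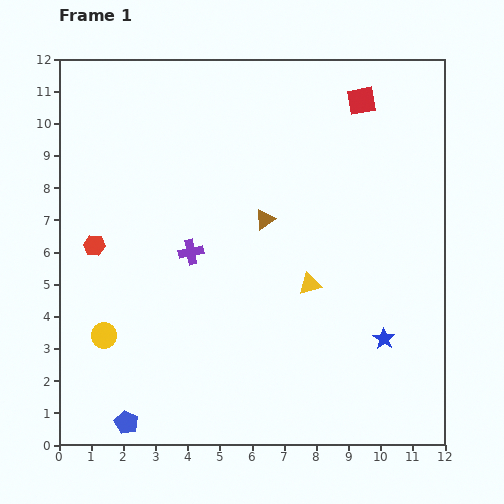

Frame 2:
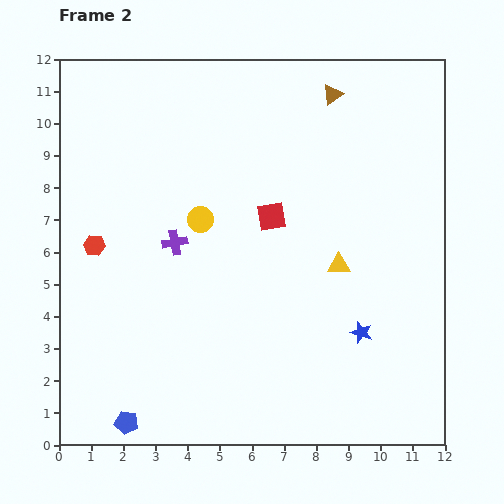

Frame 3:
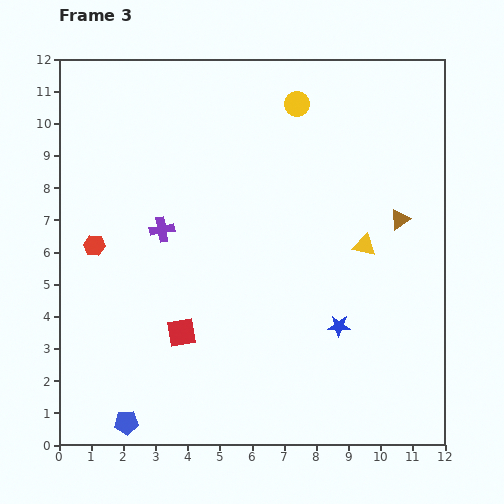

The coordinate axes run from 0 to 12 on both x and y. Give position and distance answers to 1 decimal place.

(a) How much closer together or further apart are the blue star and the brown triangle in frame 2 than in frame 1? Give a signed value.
+2.3

Distance in frame 1: 5.2. Distance in frame 2: 7.5.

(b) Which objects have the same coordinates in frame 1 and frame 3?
the blue pentagon, the red hexagon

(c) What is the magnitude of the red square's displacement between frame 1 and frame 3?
9.1

The red square moved from (9.4, 10.7) to (3.8, 3.5), a distance of √(5.6² + 7.2²) ≈ 9.1.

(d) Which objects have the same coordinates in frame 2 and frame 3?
the blue pentagon, the red hexagon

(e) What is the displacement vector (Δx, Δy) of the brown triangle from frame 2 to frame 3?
(2.1, -3.9)

The brown triangle was at (8.5, 10.9) in frame 2 and (10.6, 7.0) in frame 3.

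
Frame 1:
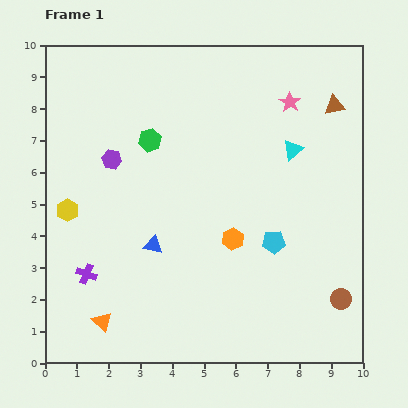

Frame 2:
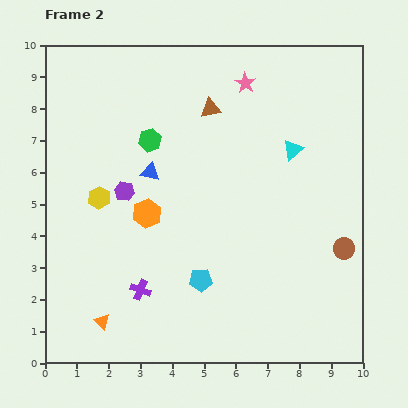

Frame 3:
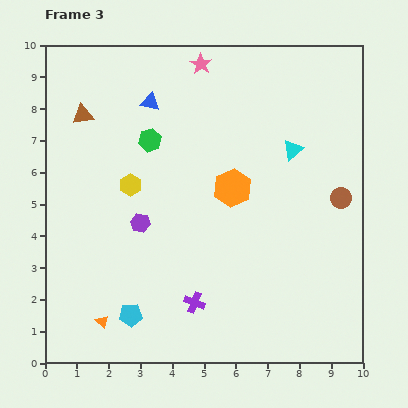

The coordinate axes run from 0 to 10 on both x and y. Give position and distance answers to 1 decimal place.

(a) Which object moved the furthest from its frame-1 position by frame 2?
the brown triangle

(moved 3.9; next 2.8)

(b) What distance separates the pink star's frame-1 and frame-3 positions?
3.0

The pink star moved from (7.7, 8.2) to (4.9, 9.4), a distance of √(2.8² + 1.2²) ≈ 3.0.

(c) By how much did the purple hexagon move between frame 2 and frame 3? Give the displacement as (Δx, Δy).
(0.5, -1.0)

The purple hexagon was at (2.5, 5.4) in frame 2 and (3.0, 4.4) in frame 3.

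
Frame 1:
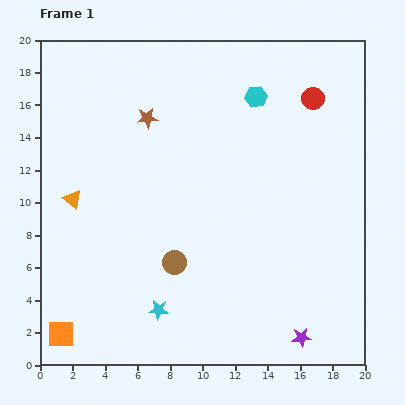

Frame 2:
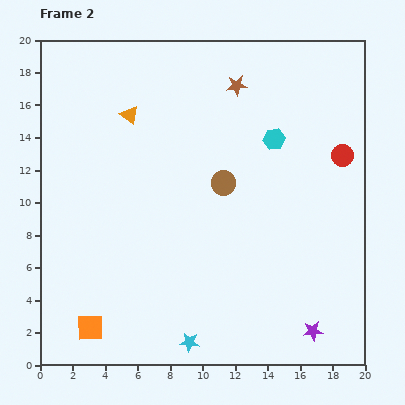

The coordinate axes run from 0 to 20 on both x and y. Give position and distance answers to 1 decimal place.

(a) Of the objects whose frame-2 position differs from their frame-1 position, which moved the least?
the purple star

(moved 0.8)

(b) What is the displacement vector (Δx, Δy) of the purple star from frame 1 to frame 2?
(0.7, 0.4)

The purple star was at (16.1, 1.7) in frame 1 and (16.8, 2.1) in frame 2.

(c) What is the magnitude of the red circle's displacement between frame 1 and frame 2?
3.9

The red circle moved from (16.8, 16.4) to (18.6, 12.9), a distance of √(1.8² + 3.5²) ≈ 3.9.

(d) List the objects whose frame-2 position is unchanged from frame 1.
none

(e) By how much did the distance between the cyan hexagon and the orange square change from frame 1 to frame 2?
-2.7

Distance in frame 1: 18.9. Distance in frame 2: 16.2.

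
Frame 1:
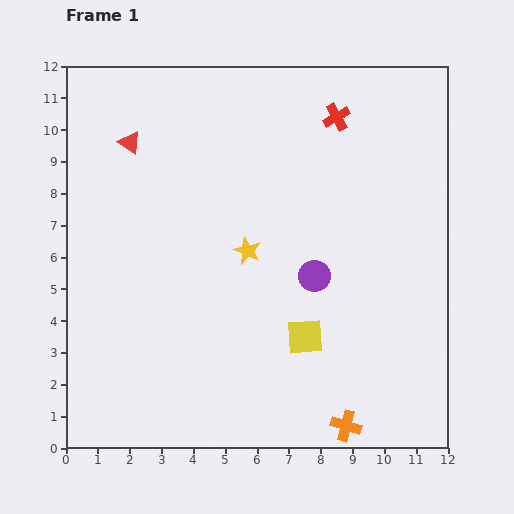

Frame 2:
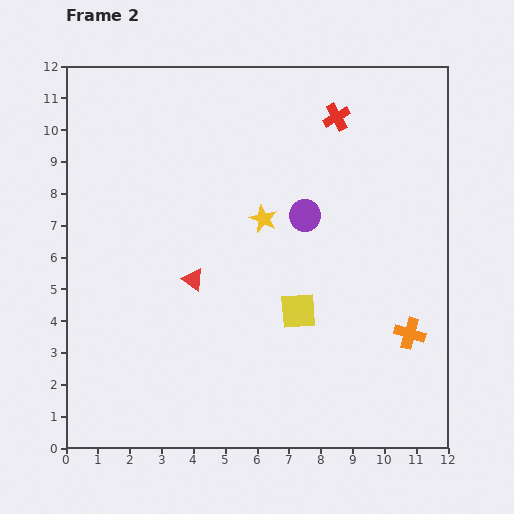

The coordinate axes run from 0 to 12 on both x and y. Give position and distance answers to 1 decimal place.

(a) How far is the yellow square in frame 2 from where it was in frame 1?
0.8

The yellow square moved from (7.5, 3.5) to (7.3, 4.3), a distance of √(0.2² + 0.8²) ≈ 0.8.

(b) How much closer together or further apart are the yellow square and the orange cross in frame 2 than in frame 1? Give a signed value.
+0.5

Distance in frame 1: 3.1. Distance in frame 2: 3.6.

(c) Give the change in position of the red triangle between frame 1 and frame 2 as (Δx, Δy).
(2.0, -4.3)

The red triangle was at (2.0, 9.6) in frame 1 and (4.0, 5.3) in frame 2.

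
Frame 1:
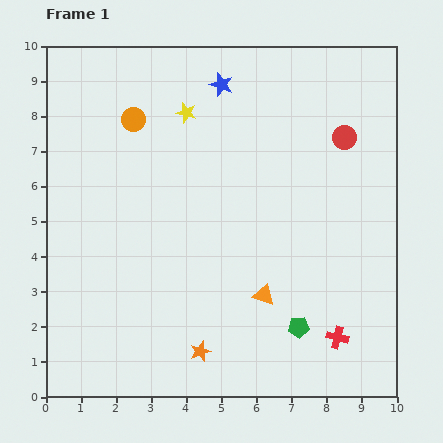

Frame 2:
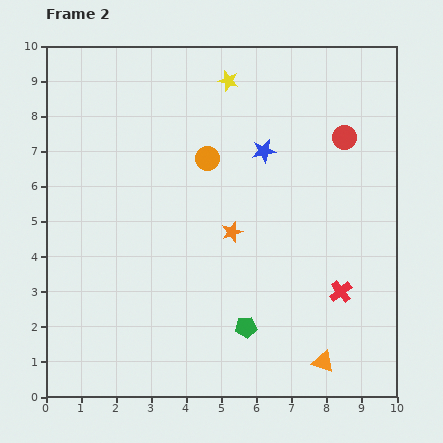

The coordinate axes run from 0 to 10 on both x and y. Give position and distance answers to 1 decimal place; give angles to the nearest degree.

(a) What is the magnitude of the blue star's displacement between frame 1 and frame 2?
2.2

The blue star moved from (5.0, 8.9) to (6.2, 7.0), a distance of √(1.2² + 1.9²) ≈ 2.2.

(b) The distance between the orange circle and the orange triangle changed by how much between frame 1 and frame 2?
+0.5

Distance in frame 1: 6.2. Distance in frame 2: 6.7.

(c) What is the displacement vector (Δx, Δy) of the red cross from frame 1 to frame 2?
(0.1, 1.3)

The red cross was at (8.3, 1.7) in frame 1 and (8.4, 3.0) in frame 2.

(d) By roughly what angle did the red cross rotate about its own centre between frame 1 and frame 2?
38° clockwise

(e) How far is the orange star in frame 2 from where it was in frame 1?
3.5

The orange star moved from (4.4, 1.3) to (5.3, 4.7), a distance of √(0.9² + 3.4²) ≈ 3.5.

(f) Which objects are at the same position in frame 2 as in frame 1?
the red circle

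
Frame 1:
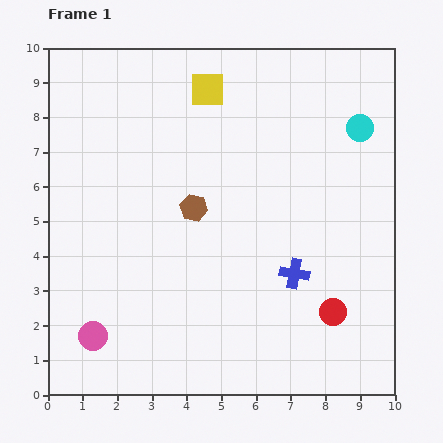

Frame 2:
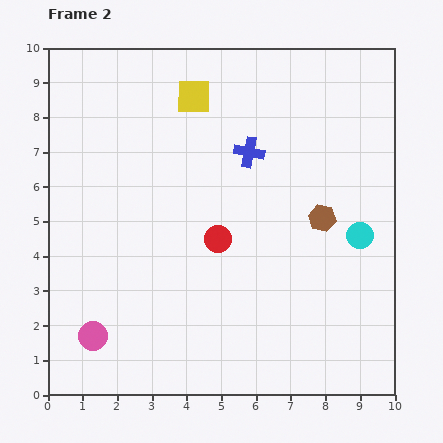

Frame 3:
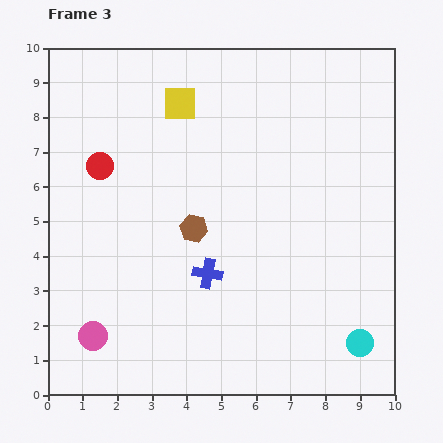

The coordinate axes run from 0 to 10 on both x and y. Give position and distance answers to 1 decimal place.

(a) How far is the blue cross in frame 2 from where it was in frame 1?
3.7

The blue cross moved from (7.1, 3.5) to (5.8, 7.0), a distance of √(1.3² + 3.5²) ≈ 3.7.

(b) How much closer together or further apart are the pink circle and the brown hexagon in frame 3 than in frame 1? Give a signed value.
-0.5

Distance in frame 1: 4.7. Distance in frame 3: 4.2.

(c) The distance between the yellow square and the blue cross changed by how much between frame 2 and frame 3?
+2.7

Distance in frame 2: 2.3. Distance in frame 3: 5.0.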